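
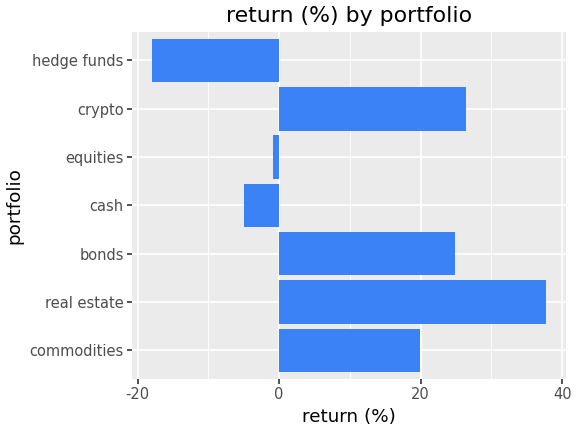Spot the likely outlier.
hedge funds ≈ -20; the rest sit between ≈ -5 and ≈ 40.

hedge funds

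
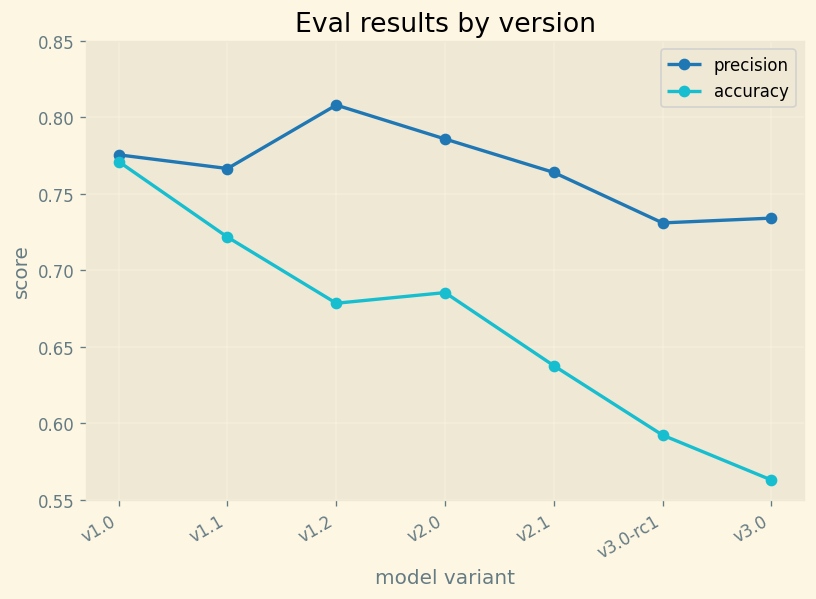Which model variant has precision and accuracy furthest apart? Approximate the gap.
v3.0, ≈ 0.20

v3.0: precision ≈ 0.75, accuracy ≈ 0.55 → gap ≈ 0.20. Next-largest (v3.0-rc1) is only ≈ 0.15.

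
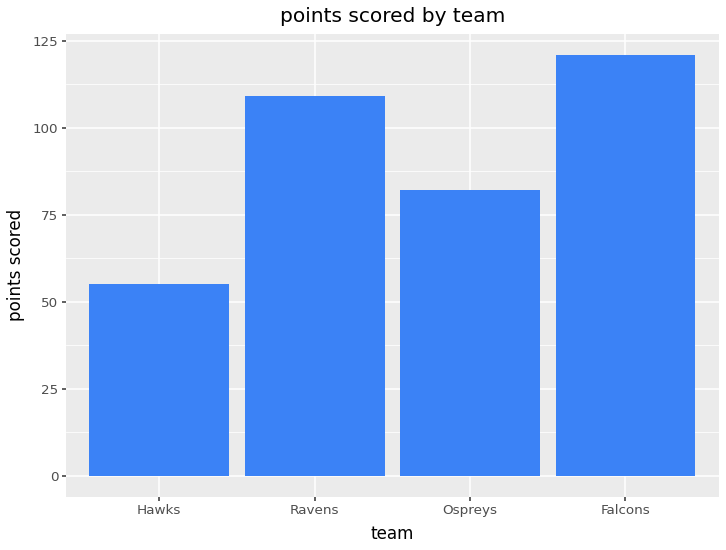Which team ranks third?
Ospreys

Top 4: Falcons ≈ 120, Ravens ≈ 100, Ospreys ≈ 80, Hawks ≈ 60.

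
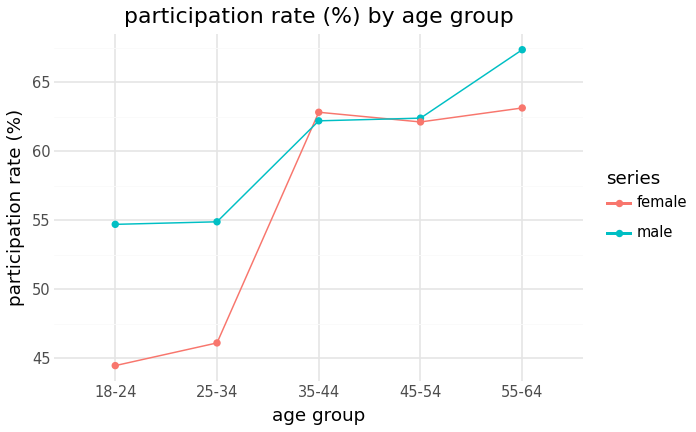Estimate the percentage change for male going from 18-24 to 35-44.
18-24 ≈ 54, 35-44 ≈ 62; (62 − 54) / 54 ≈ +14.8%.

≈ +14.8%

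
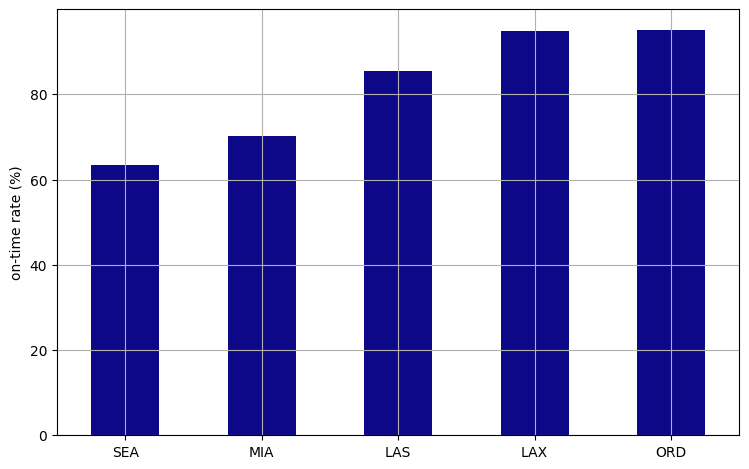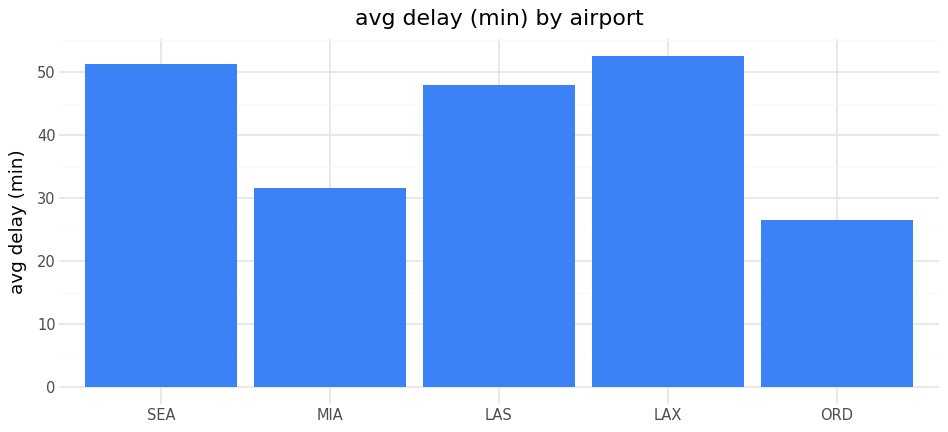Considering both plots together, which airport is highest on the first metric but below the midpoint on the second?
Chart 2 median avg delay (min) ≈ 50; below-median airports: MIA, ORD. Among those, ORD has the highest on-time rate (%) (≈ 100).

ORD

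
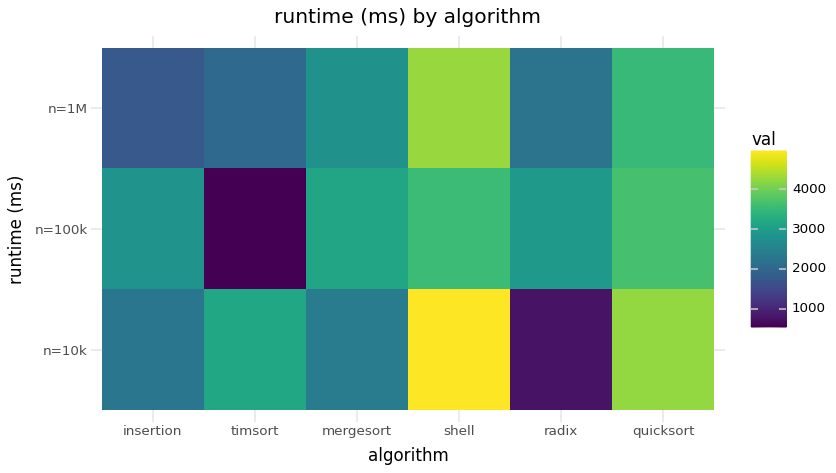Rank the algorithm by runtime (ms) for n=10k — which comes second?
Top 3 for n=10k: shell ≈ 5000, quicksort ≈ 4500, timsort ≈ 3000.

quicksort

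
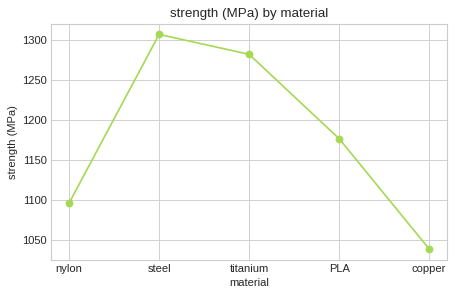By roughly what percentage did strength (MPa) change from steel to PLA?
≈ -9.6%

steel ≈ 1300, PLA ≈ 1175; (1175 − 1300) / 1300 ≈ -9.6%.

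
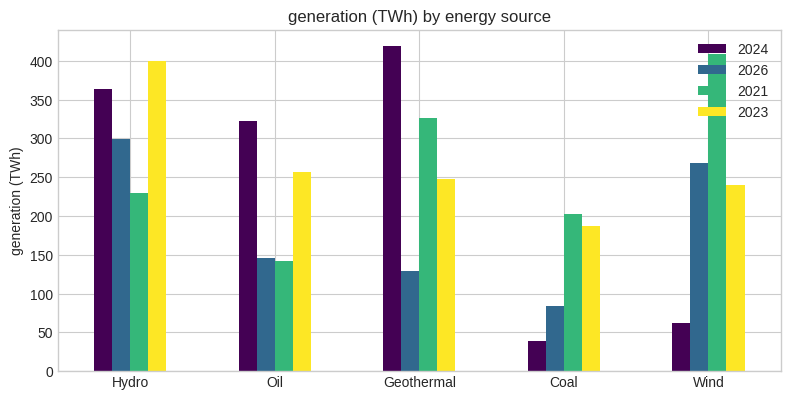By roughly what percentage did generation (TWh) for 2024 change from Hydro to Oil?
Hydro ≈ 350, Oil ≈ 300; (300 − 350) / 350 ≈ -14.3%.

≈ -14.3%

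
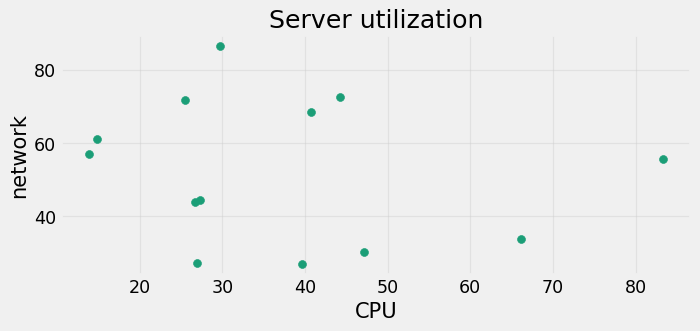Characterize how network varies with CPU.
Points are roughly uncorrelated; weak (|r| ≈ 0.2).

no clear correlation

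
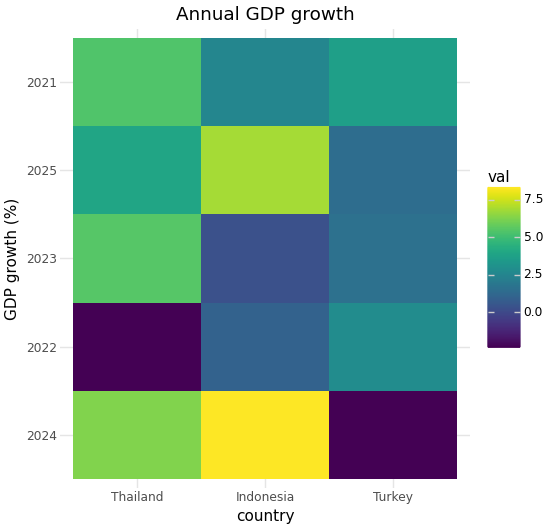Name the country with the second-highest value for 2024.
Thailand

Top 3 for 2024: Indonesia ≈ 8, Thailand ≈ 6, Turkey ≈ -2.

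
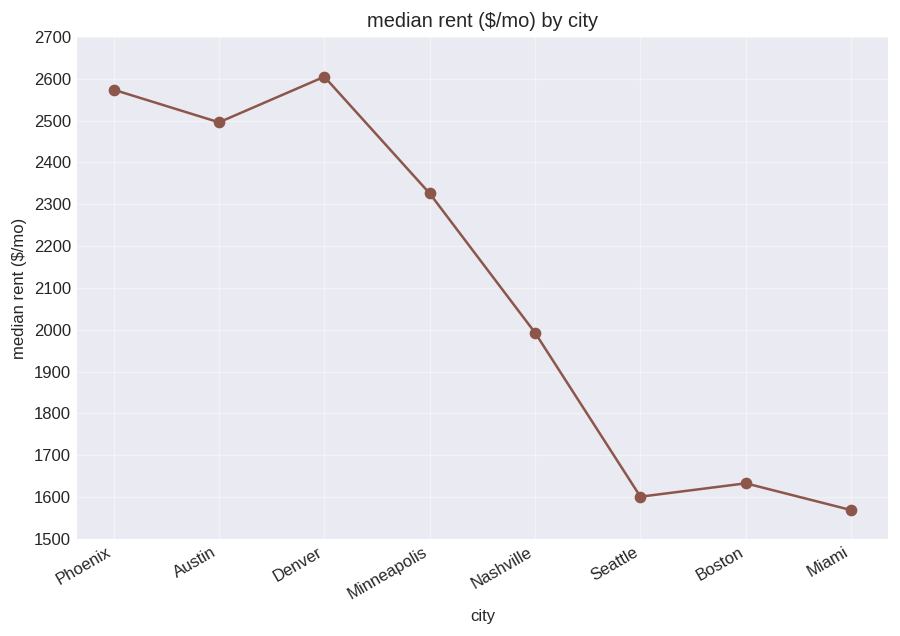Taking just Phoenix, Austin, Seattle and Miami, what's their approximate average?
≈ 2075

(2600 + 2500 + 1600 + 1600) / 4 ≈ 2075.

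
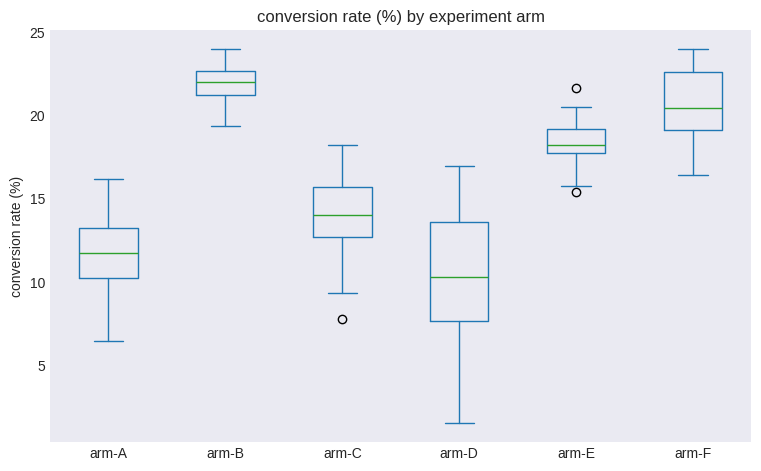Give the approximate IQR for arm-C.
≈ 3

Q3 ≈ 16, Q1 ≈ 13; IQR ≈ 3.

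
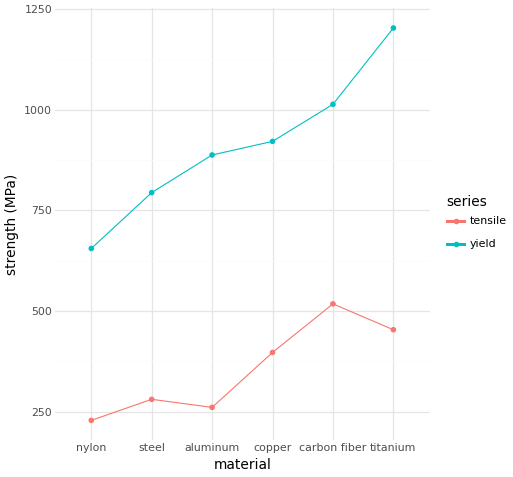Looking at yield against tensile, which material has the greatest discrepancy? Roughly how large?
titanium: yield ≈ 1200, tensile ≈ 500 → gap ≈ 700. Next-largest (aluminum) is only ≈ 600.

titanium, ≈ 700 MPa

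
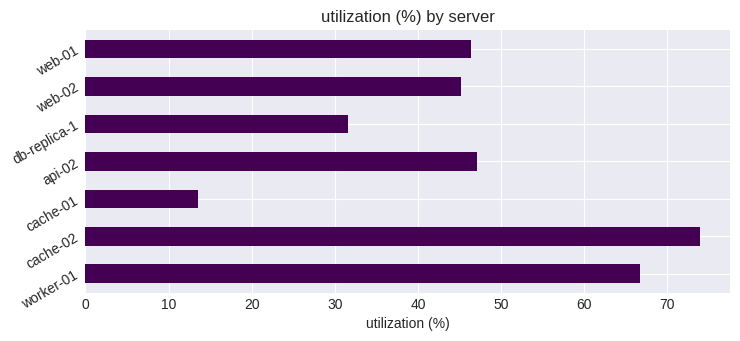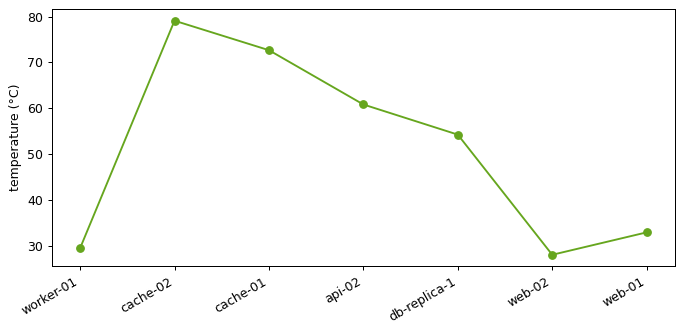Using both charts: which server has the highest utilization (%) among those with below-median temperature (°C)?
Chart 2 median temperature (°C) ≈ 50; below-median servers: worker-01, web-02, web-01. Among those, worker-01 has the highest utilization (%) (≈ 70).

worker-01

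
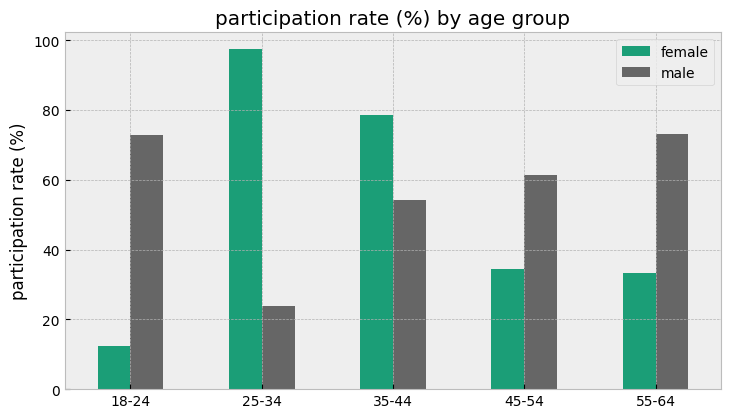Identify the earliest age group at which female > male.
25-34

18-24: female ≈ 10 vs male ≈ 70 (not yet); 25-34: female ≈ 100 vs male ≈ 20 (first crossover).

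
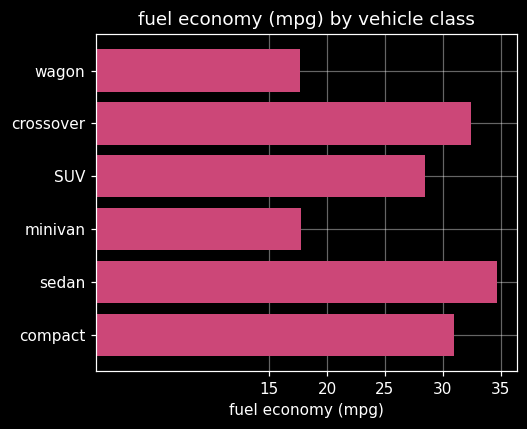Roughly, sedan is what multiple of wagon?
≈ 1.75×

sedan ≈ 35, wagon ≈ 20; 35/20 ≈ 1.75.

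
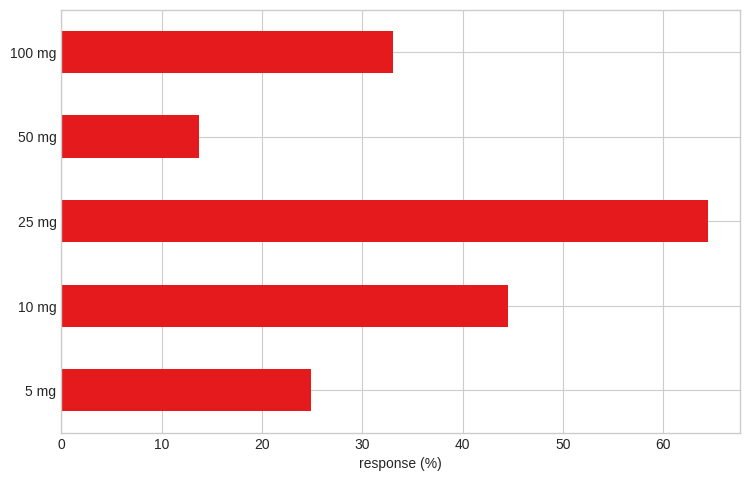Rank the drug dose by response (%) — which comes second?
10 mg

Top 3: 25 mg ≈ 60, 10 mg ≈ 40, 100 mg ≈ 30.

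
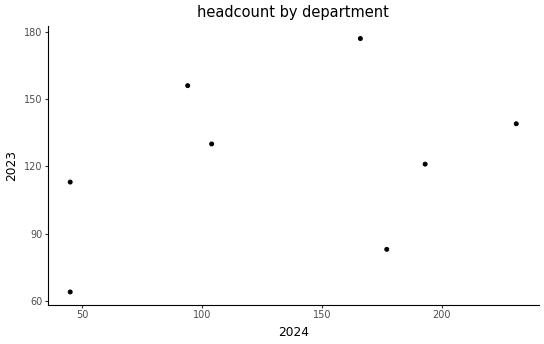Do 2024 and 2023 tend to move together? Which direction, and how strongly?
positive, weak

Points are positively correlated; weak (|r| ≈ 0.3).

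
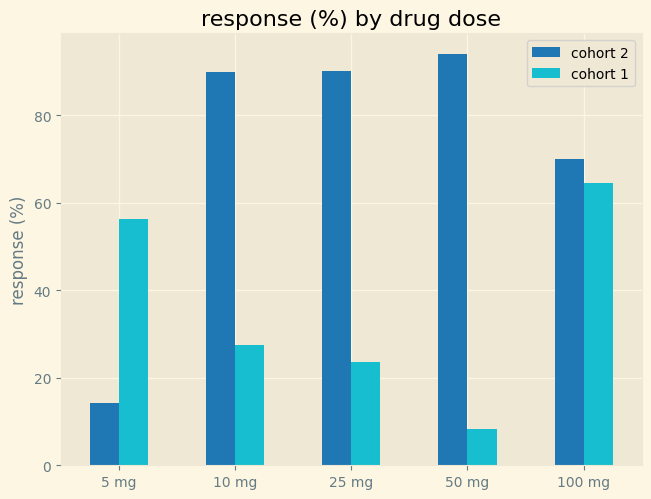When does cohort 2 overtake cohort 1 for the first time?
10 mg

5 mg: cohort 2 ≈ 10 vs cohort 1 ≈ 60 (not yet); 10 mg: cohort 2 ≈ 90 vs cohort 1 ≈ 30 (first crossover).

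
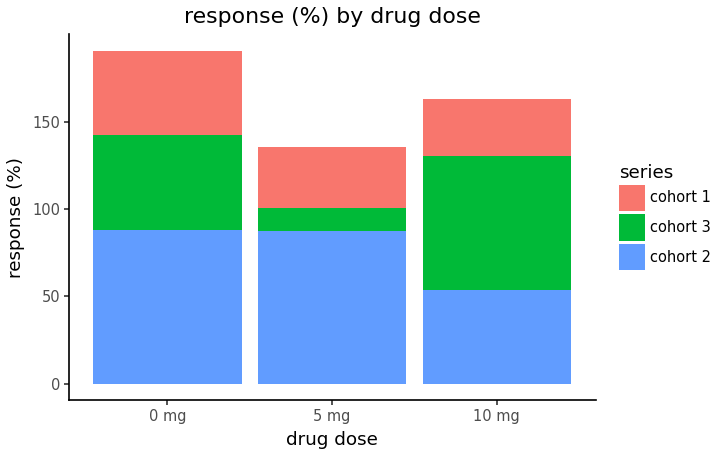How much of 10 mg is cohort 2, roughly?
cohort 2 top ≈ 60, bottom ≈ 0; segment ≈ 60.

≈ 60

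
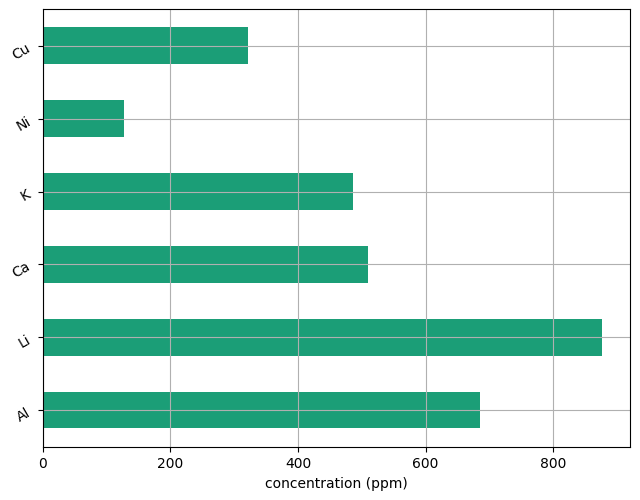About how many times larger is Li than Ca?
≈ 1.8×

Li ≈ 900, Ca ≈ 500; 900/500 ≈ 1.8.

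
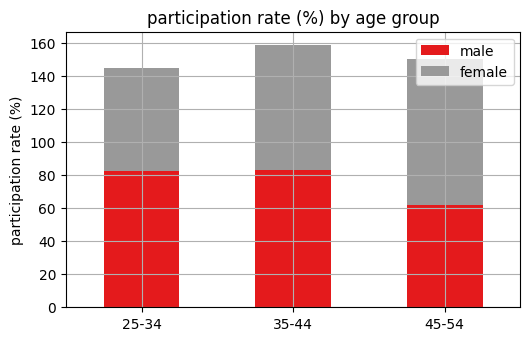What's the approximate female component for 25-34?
≈ 60

female top ≈ 140, bottom ≈ 80; segment ≈ 60.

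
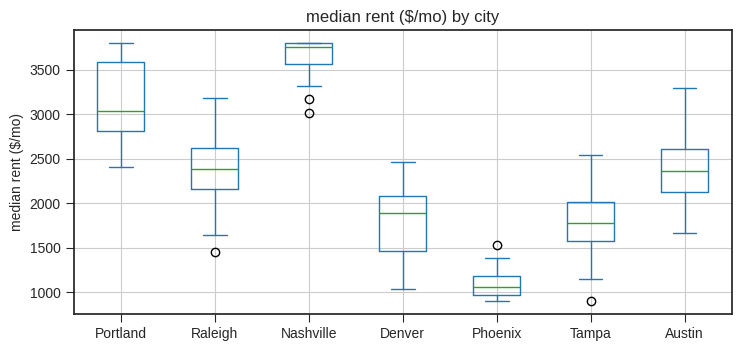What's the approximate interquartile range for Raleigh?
≈ 500

Q3 ≈ 2500, Q1 ≈ 2000; IQR ≈ 500.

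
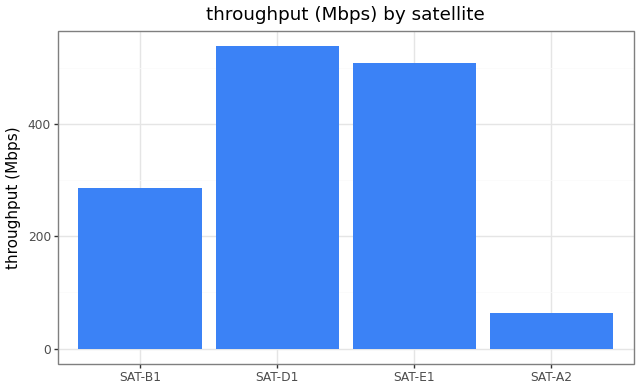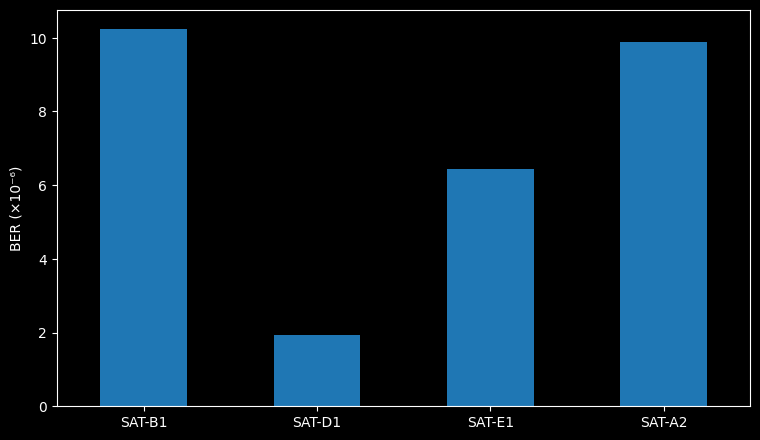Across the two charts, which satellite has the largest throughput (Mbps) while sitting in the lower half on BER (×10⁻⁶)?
Chart 2 median BER (×10⁻⁶) ≈ 8; below-median satellites: SAT-D1, SAT-E1. Among those, SAT-D1 has the highest throughput (Mbps) (≈ 550).

SAT-D1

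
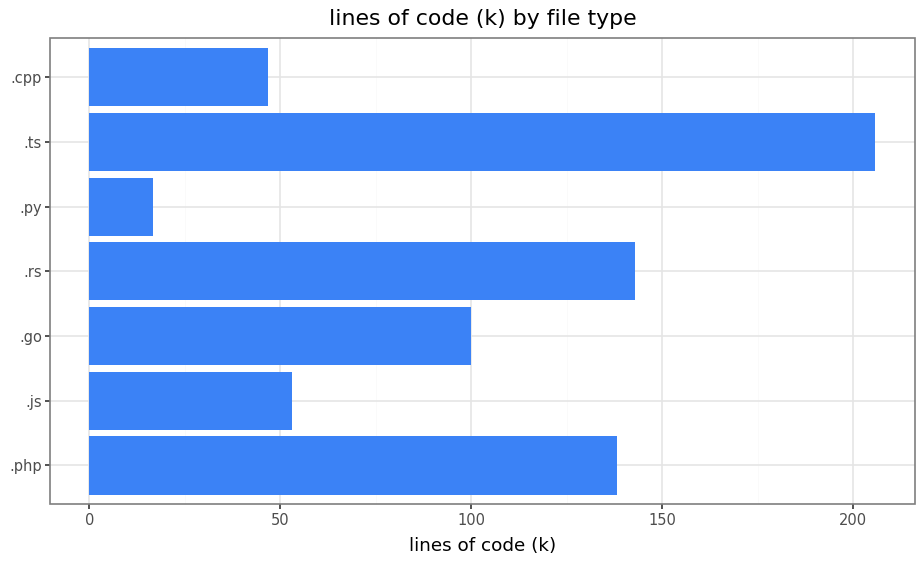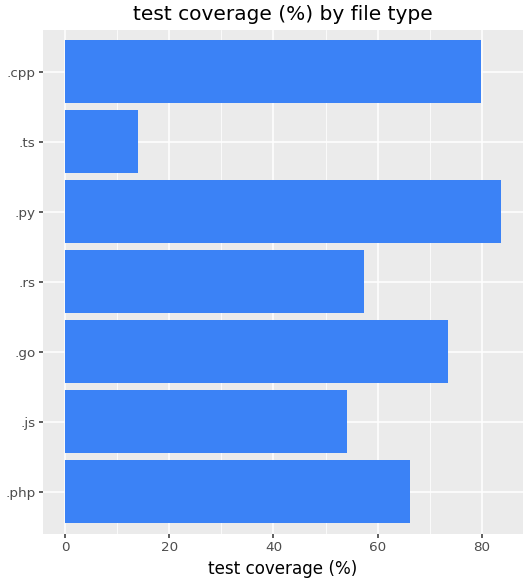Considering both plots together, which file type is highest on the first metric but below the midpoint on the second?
.ts

Chart 2 median test coverage (%) ≈ 70; below-median file types: .js, .rs, .ts. Among those, .ts has the highest lines of code (k) (≈ 200).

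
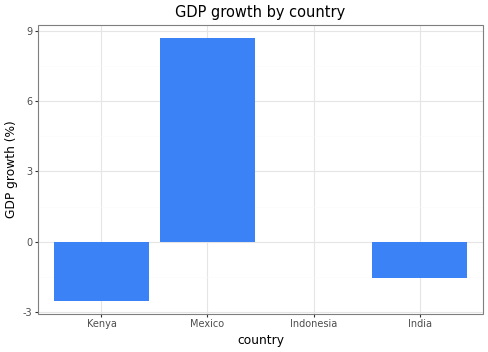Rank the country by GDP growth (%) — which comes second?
Indonesia

Top 3: Mexico ≈ 9, Indonesia ≈ 0, India ≈ -2.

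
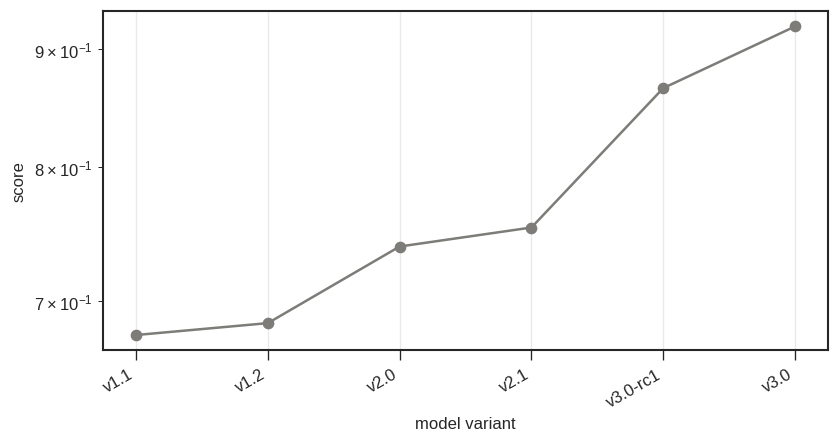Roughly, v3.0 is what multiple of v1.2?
v3.0 ≈ 0.90, v1.2 ≈ 0.70; 0.90/0.70 ≈ 1.29.

≈ 1.29×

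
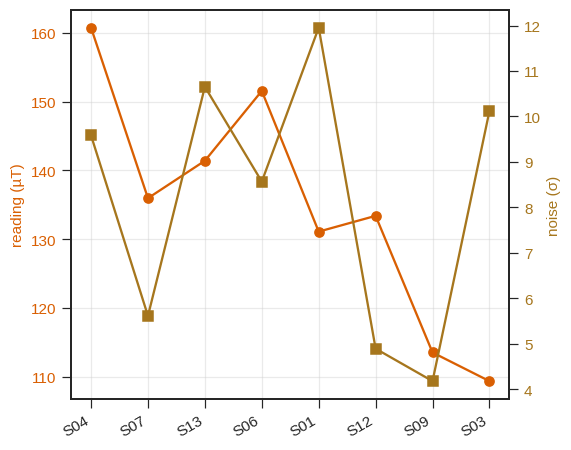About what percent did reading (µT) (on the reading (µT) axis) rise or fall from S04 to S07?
S04 ≈ 160, S07 ≈ 135; (135 − 160) / 160 ≈ -15.6%.

≈ -15.6%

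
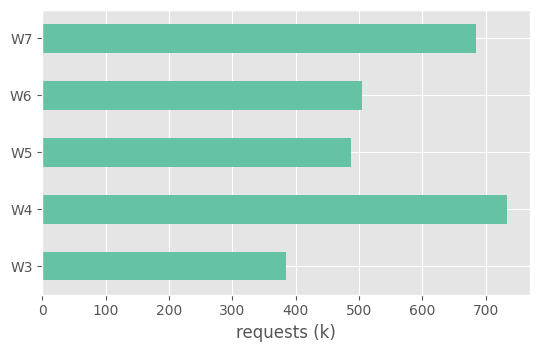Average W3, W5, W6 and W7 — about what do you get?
≈ 525

(400 + 500 + 500 + 700) / 4 ≈ 525.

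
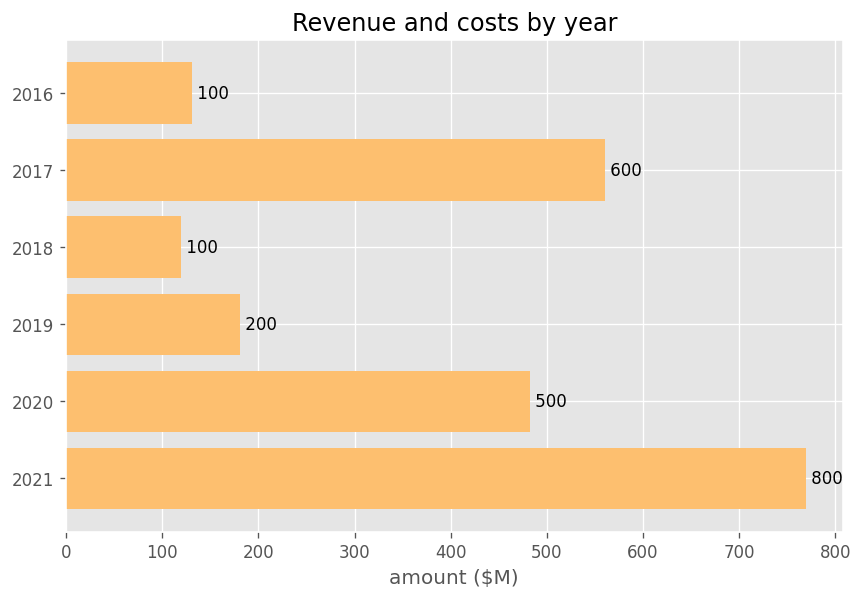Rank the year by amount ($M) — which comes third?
2020

Top 4: 2021 ≈ 800, 2017 ≈ 600, 2020 ≈ 500, 2019 ≈ 200.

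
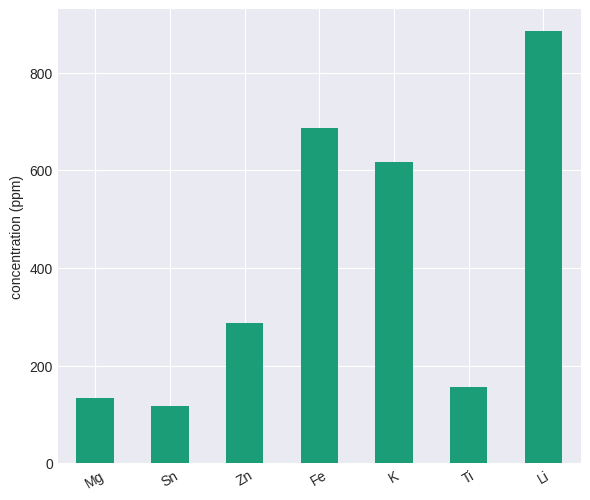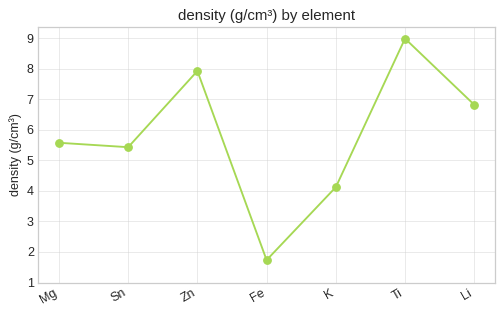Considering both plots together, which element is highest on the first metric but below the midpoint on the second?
Fe

Chart 2 median density (g/cm³) ≈ 6; below-median elements: Sn, Fe, K. Among those, Fe has the highest concentration (ppm) (≈ 700).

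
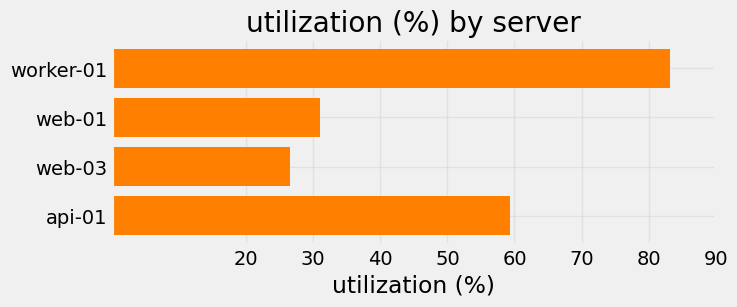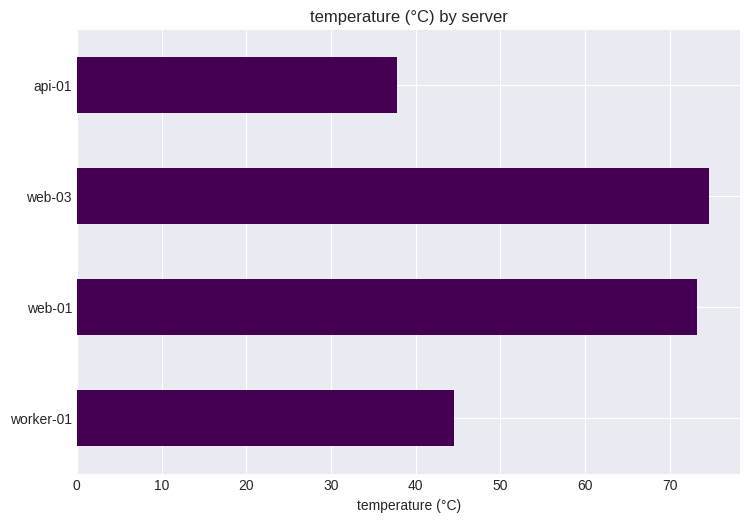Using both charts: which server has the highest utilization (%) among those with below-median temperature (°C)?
worker-01

Chart 2 median temperature (°C) ≈ 60; below-median servers: worker-01, api-01. Among those, worker-01 has the highest utilization (%) (≈ 80).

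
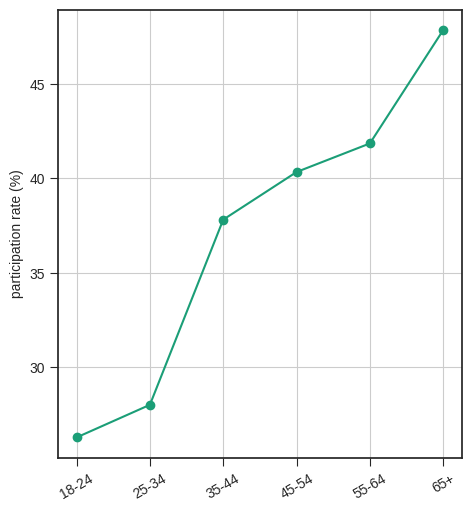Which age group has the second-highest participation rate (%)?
Top 3: 65+ ≈ 48, 55-64 ≈ 42, 45-54 ≈ 40.

55-64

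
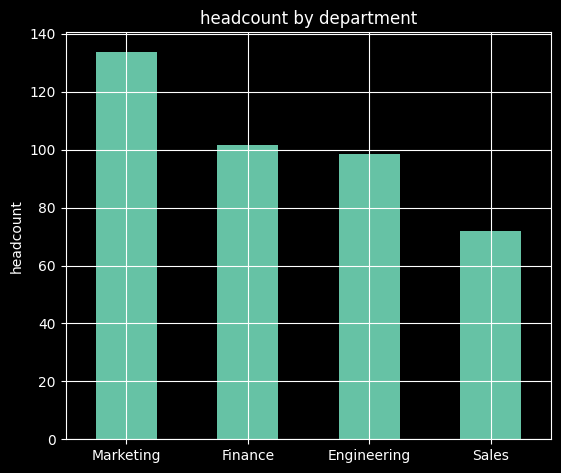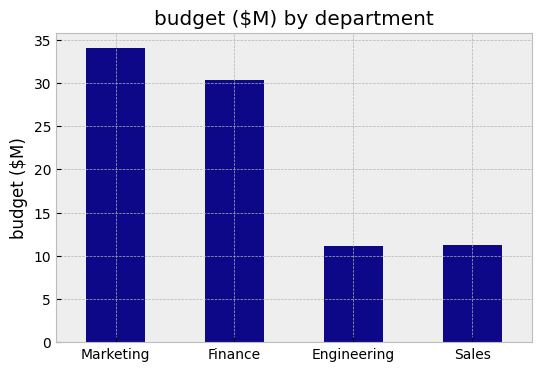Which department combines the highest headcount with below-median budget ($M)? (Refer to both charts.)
Engineering

Chart 2 median budget ($M) ≈ 20; below-median departments: Engineering, Sales. Among those, Engineering has the highest headcount (≈ 100).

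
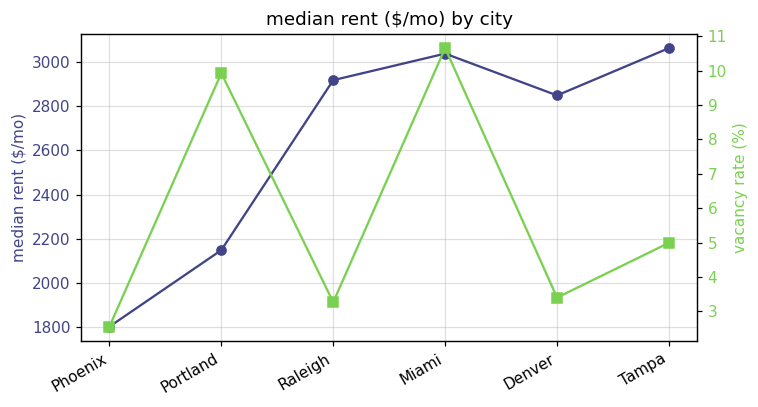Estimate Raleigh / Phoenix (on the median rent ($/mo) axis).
Raleigh ≈ 3000, Phoenix ≈ 1800; 3000/1800 ≈ 1.67.

≈ 1.67×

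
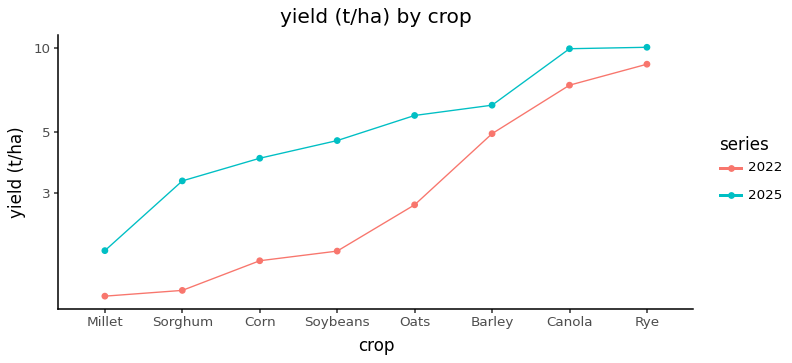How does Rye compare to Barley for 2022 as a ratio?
≈ 1.8×

Rye ≈ 9, Barley ≈ 5; 9/5 ≈ 1.8.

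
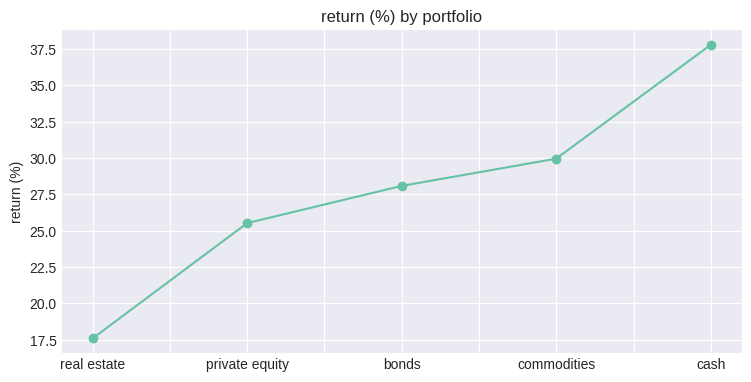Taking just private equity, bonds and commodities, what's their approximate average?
(26 + 28 + 30) / 3 ≈ 28.

≈ 28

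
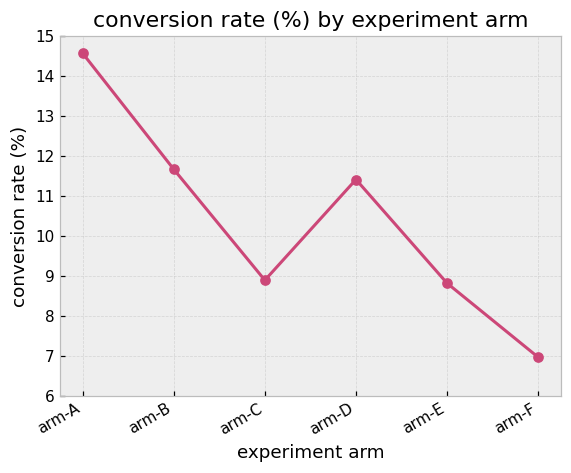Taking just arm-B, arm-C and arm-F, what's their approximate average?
≈ 9

(12 + 9 + 7) / 3 ≈ 9.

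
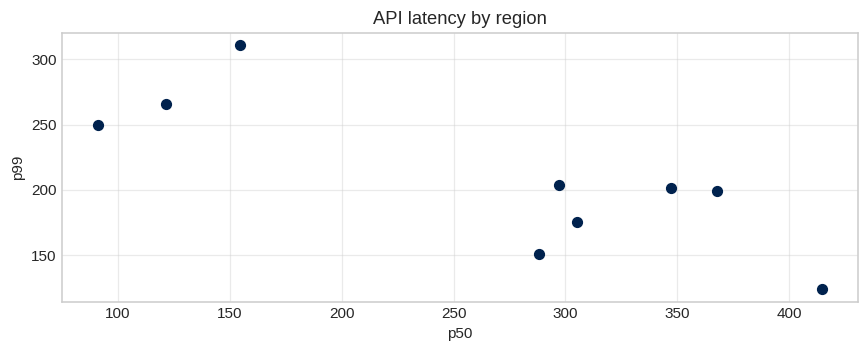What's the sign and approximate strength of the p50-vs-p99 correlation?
negative, strong

Points are negatively correlated; strong (|r| ≈ 0.8).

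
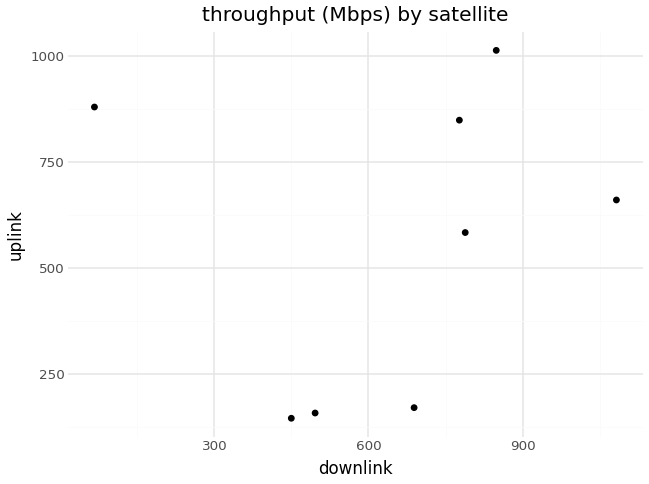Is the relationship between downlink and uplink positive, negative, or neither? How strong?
Points are roughly uncorrelated; weak (|r| ≈ 0.2).

no clear correlation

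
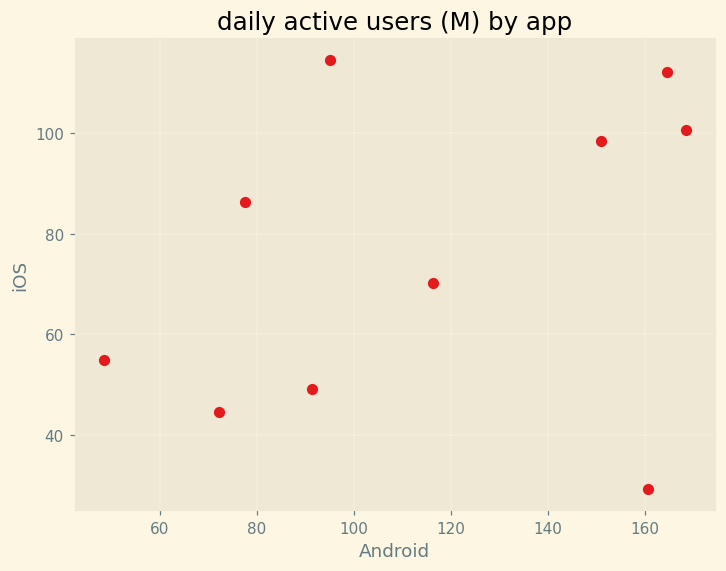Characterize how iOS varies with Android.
Points are positively correlated; weak (|r| ≈ 0.3).

positive, weak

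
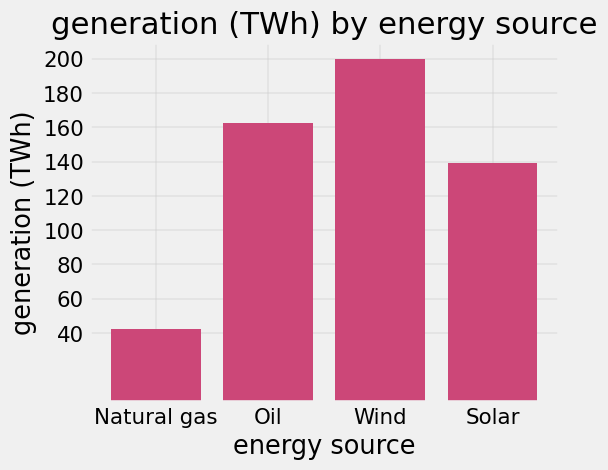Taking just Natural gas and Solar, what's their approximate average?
≈ 90

(40 + 140) / 2 ≈ 90.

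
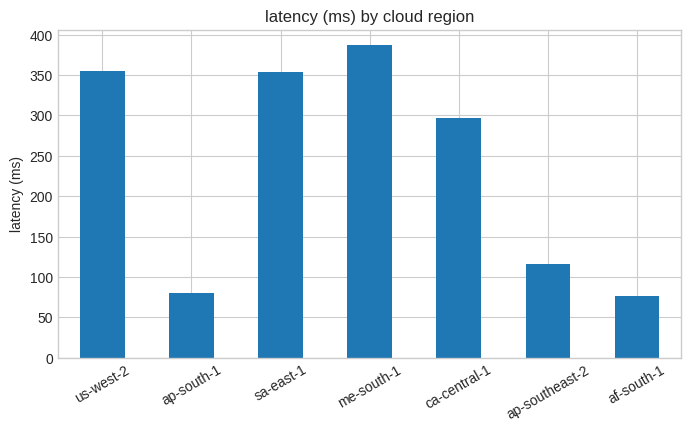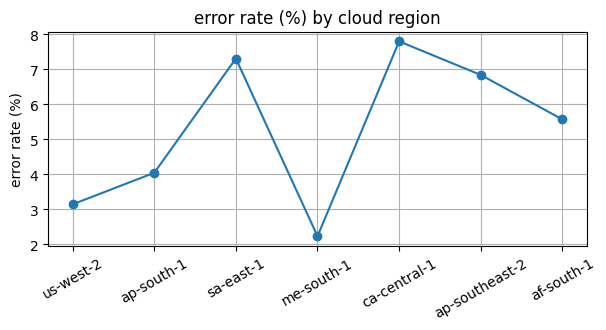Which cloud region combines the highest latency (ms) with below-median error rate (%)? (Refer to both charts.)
Chart 2 median error rate (%) ≈ 6; below-median cloud regions: us-west-2, ap-south-1, me-south-1. Among those, me-south-1 has the highest latency (ms) (≈ 400).

me-south-1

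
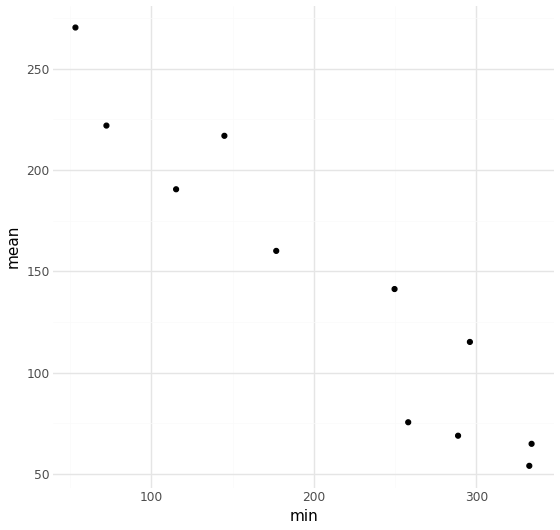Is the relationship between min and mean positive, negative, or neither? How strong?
Points are negatively correlated; strong (|r| ≈ 1.0).

negative, strong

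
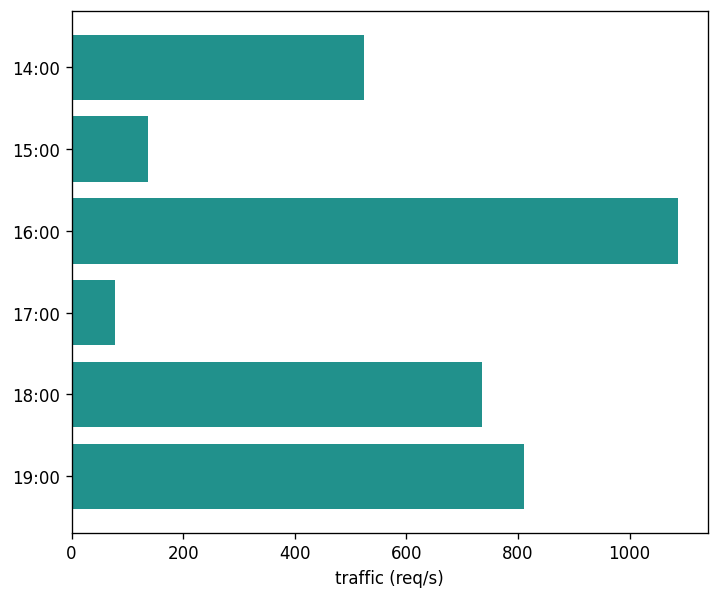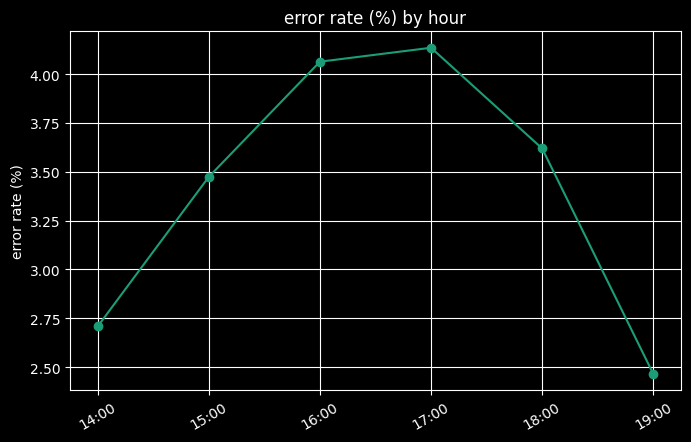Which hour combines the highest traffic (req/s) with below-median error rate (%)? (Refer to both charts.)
Chart 2 median error rate (%) ≈ 3.5; below-median hours: 14:00, 15:00, 19:00. Among those, 19:00 has the highest traffic (req/s) (≈ 800).

19:00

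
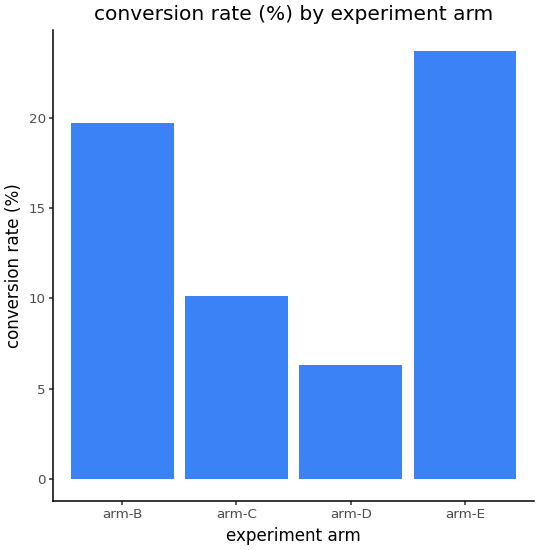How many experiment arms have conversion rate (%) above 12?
2

Above 12: arm-B, arm-E.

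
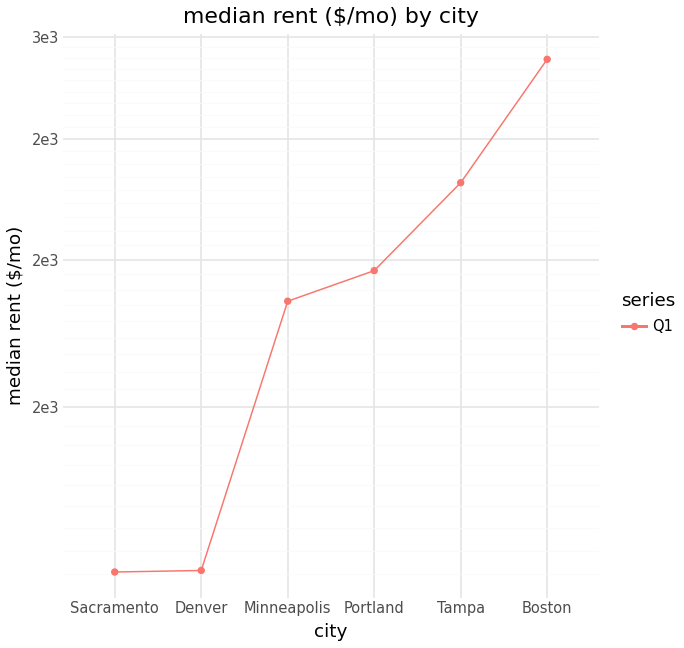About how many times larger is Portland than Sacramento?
≈ 1.67×

Portland ≈ 2000, Sacramento ≈ 1200; 2000/1200 ≈ 1.67.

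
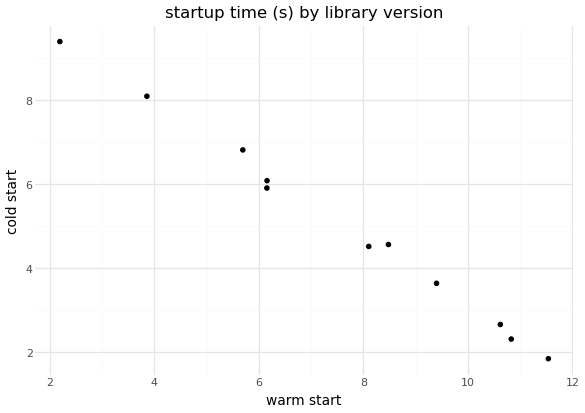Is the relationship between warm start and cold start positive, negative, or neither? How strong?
Points are negatively correlated; strong (|r| ≈ 1.0).

negative, strong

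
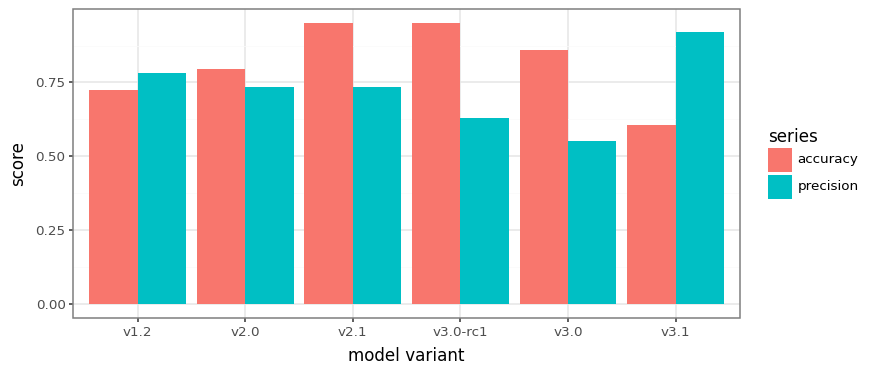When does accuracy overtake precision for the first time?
v2.0

v1.2: accuracy ≈ 0.7 vs precision ≈ 0.8 (not yet); v2.0: accuracy ≈ 0.8 vs precision ≈ 0.7 (first crossover).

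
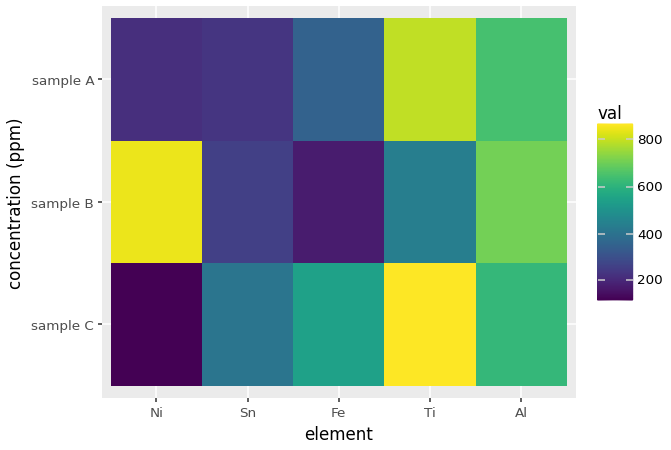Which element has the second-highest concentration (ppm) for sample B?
Top 3 for sample B: Ni ≈ 800, Al ≈ 700, Ti ≈ 400.

Al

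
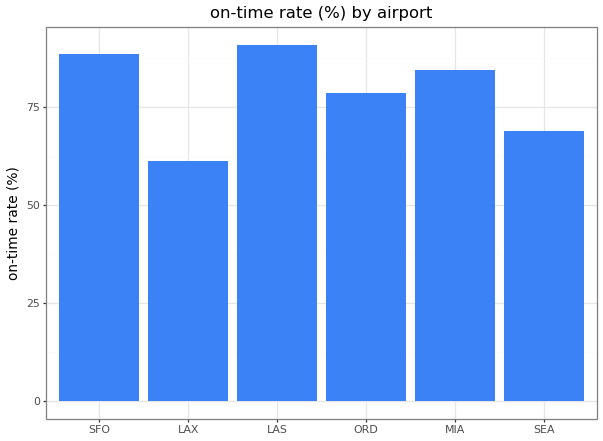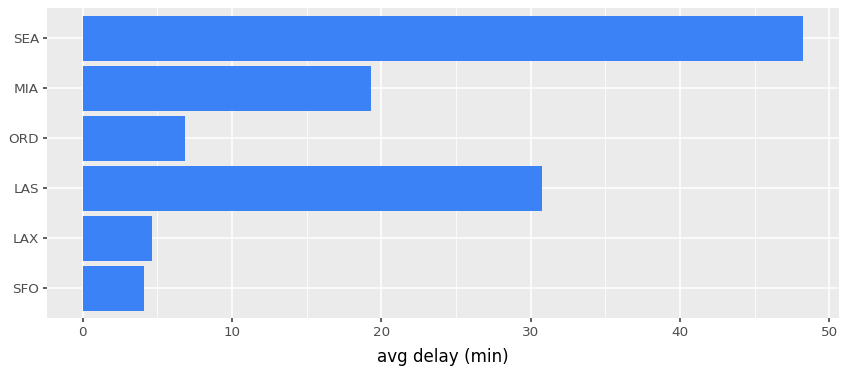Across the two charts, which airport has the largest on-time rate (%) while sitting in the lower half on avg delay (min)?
SFO

Chart 2 median avg delay (min) ≈ 15; below-median airports: SFO, LAX, ORD. Among those, SFO has the highest on-time rate (%) (≈ 90).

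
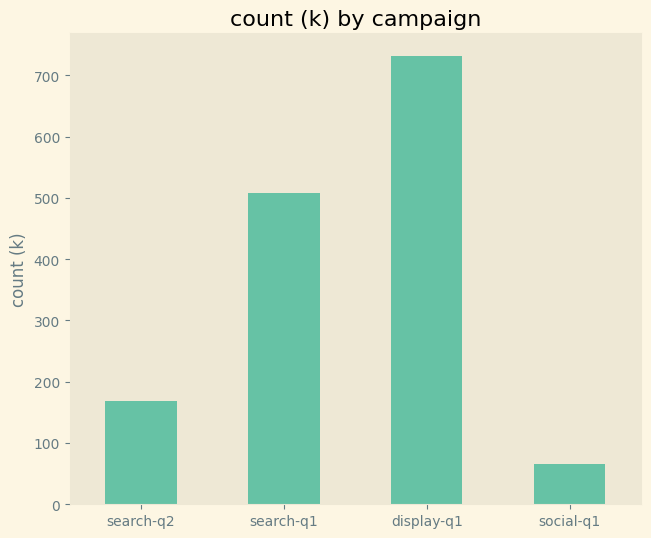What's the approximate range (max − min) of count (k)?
Max display-q1 ≈ 700, min social-q1 ≈ 100; range ≈ 600.

≈ 600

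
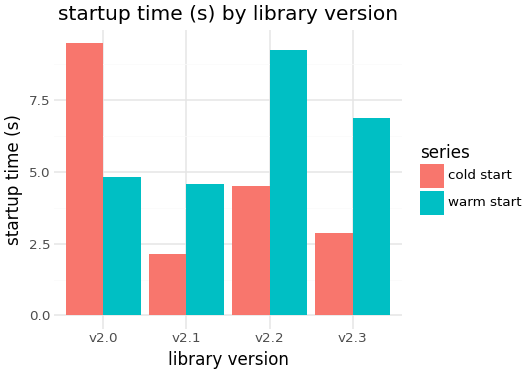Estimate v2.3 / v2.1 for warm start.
≈ 1.4×

v2.3 ≈ 7, v2.1 ≈ 5; 7/5 ≈ 1.4.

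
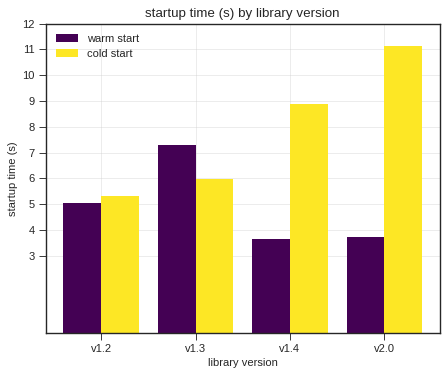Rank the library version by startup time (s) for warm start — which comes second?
Top 3 for warm start: v1.3 ≈ 7, v1.2 ≈ 5, v2.0 ≈ 4.

v1.2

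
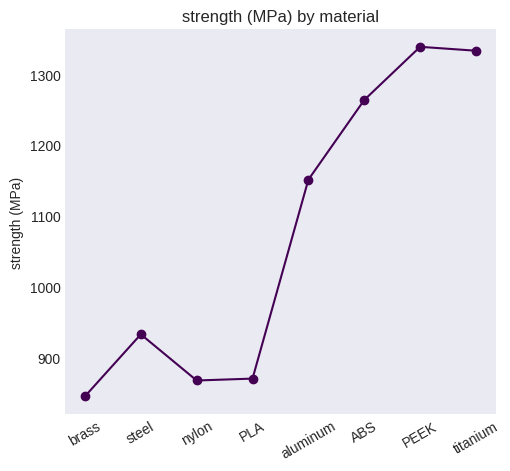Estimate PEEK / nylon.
≈ 1.59×

PEEK ≈ 1350, nylon ≈ 850; 1350/850 ≈ 1.59.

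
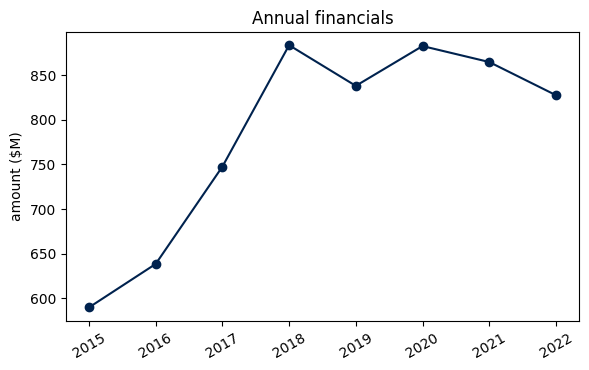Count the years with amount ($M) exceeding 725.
6

Above 725: 2017, 2018, 2019, 2020, 2021, 2022.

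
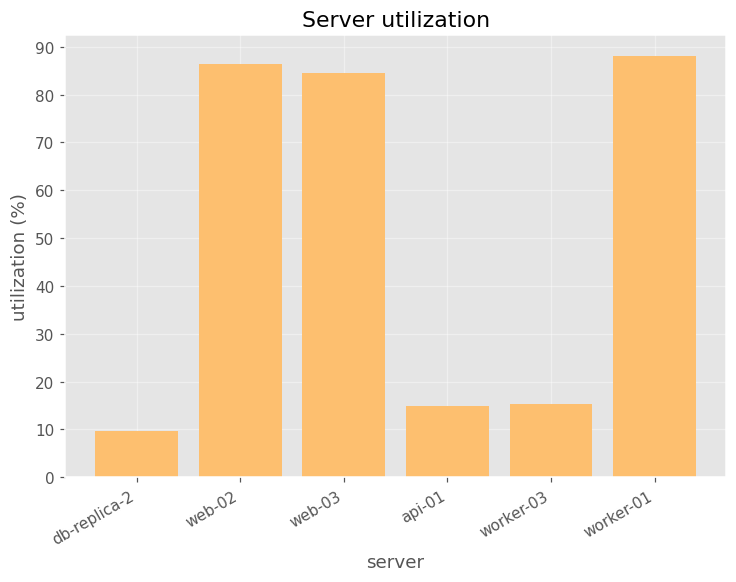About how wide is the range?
Max worker-01 ≈ 90, min db-replica-2 ≈ 10; range ≈ 80.

≈ 80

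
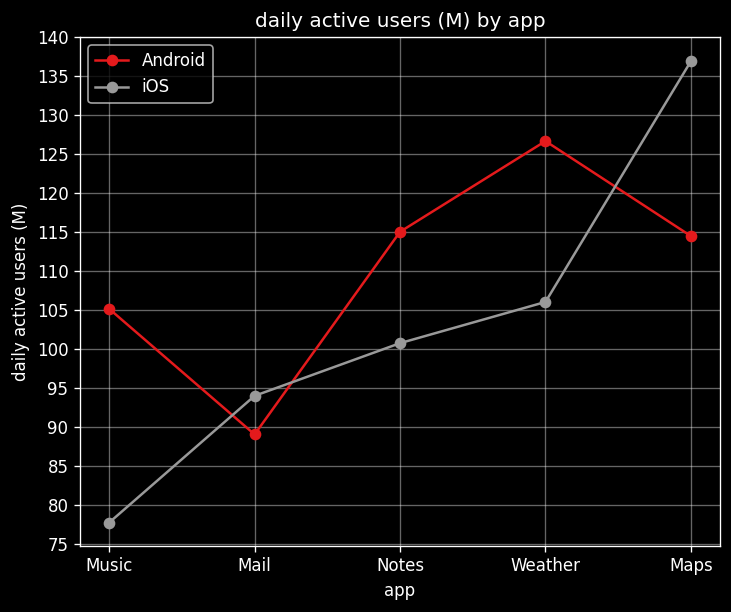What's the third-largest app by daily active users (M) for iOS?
Notes

Top 4 for iOS: Maps ≈ 135, Weather ≈ 105, Notes ≈ 100, Mail ≈ 95.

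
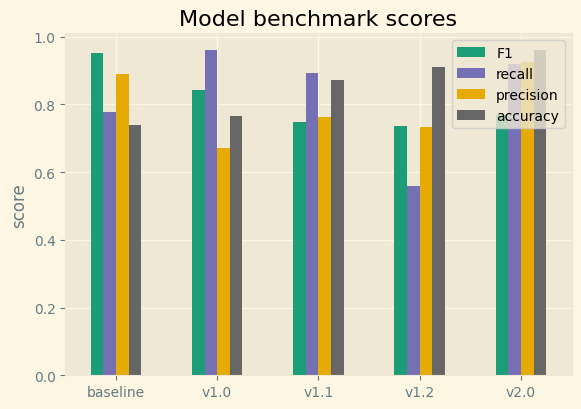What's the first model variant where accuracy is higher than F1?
v1.0: accuracy ≈ 0.8 vs F1 ≈ 0.8 (not yet); v1.1: accuracy ≈ 0.9 vs F1 ≈ 0.7 (first crossover).

v1.1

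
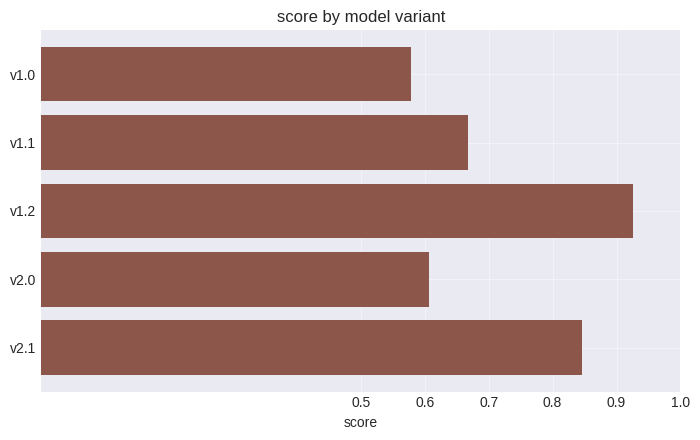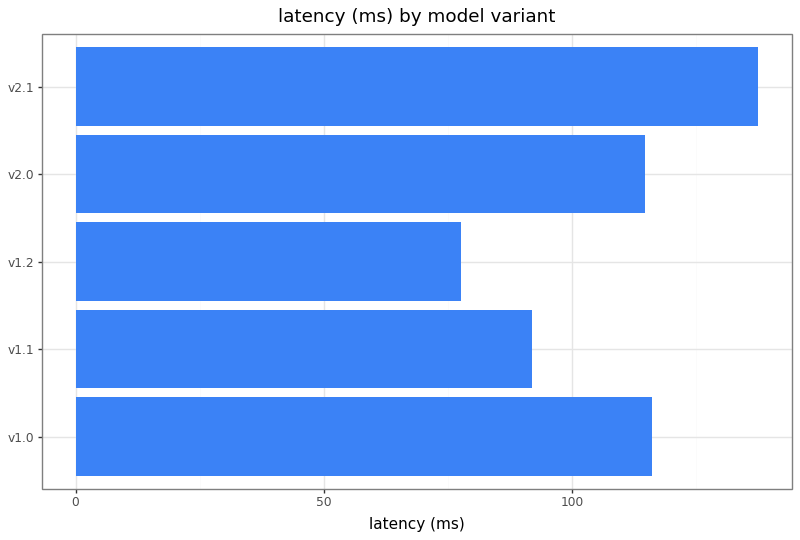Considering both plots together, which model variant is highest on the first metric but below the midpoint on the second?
v1.2

Chart 2 median latency (ms) ≈ 120; below-median model variants: v1.1, v1.2. Among those, v1.2 has the highest score (≈ 0.9).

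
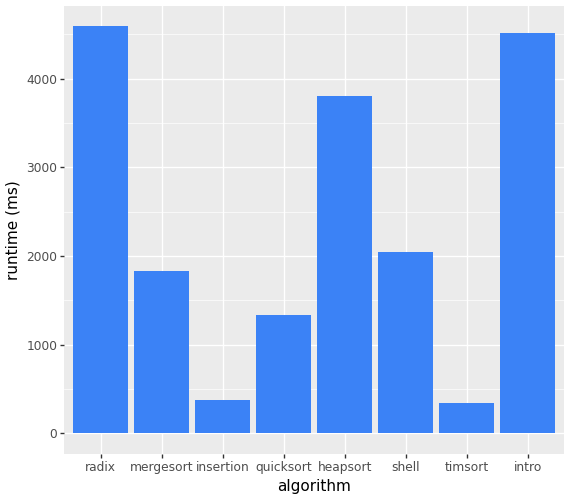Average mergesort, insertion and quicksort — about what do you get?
(2000 + 500 + 1500) / 3 ≈ 1333.

≈ 1333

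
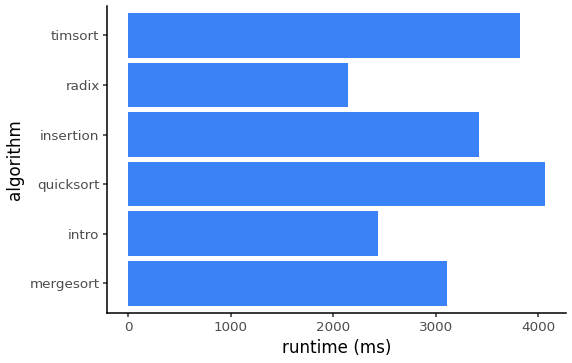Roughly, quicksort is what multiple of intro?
≈ 1.6×

quicksort ≈ 4000, intro ≈ 2500; 4000/2500 ≈ 1.6.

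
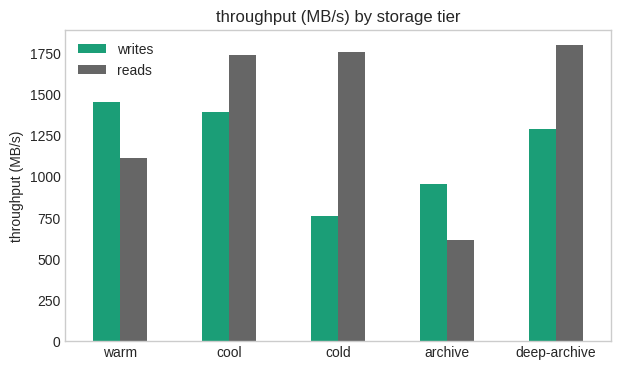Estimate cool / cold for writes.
cool ≈ 1400, cold ≈ 800; 1400/800 ≈ 1.75.

≈ 1.75×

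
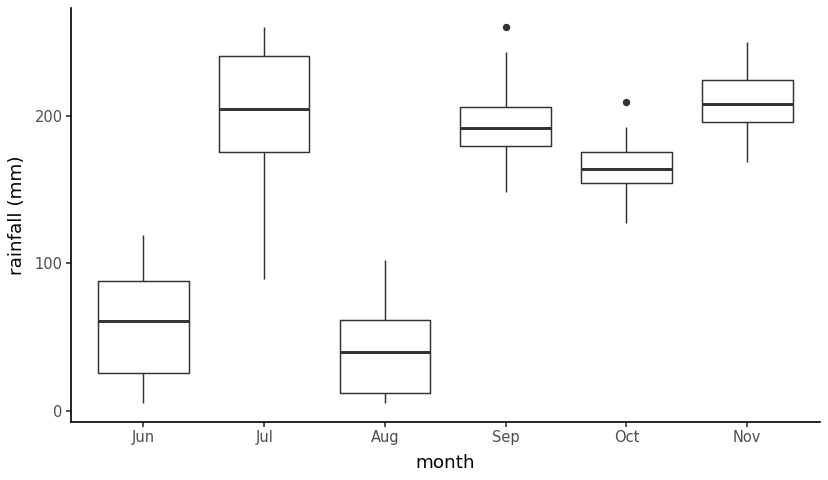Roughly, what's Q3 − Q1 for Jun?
Q3 ≈ 80, Q1 ≈ 20; IQR ≈ 60.

≈ 60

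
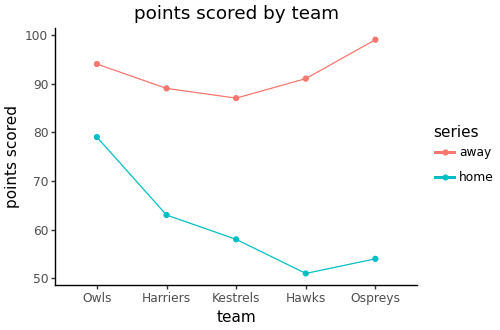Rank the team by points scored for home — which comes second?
Top 3 for home: Owls ≈ 80, Harriers ≈ 65, Kestrels ≈ 60.

Harriers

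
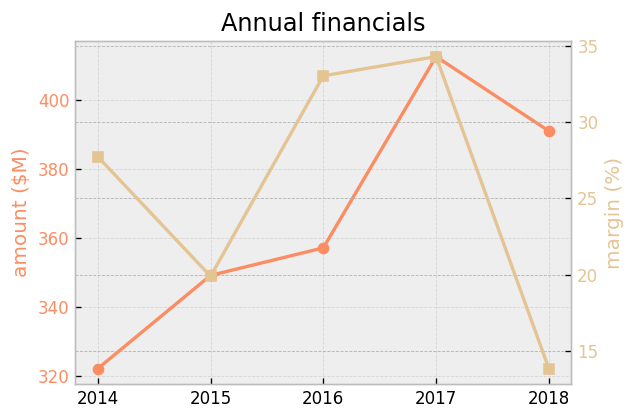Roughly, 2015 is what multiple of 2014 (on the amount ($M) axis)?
≈ 1.09×

2015 ≈ 350, 2014 ≈ 320; 350/320 ≈ 1.09.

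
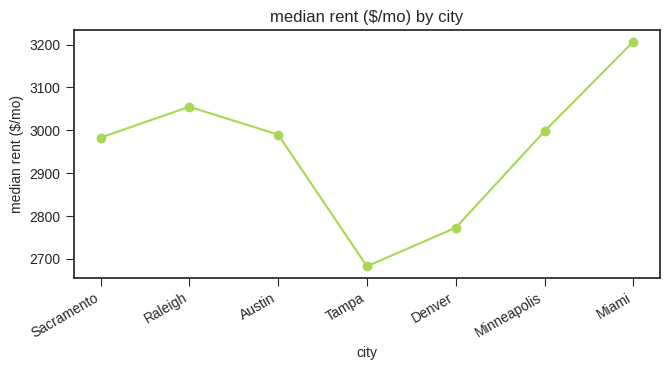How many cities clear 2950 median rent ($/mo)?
Above 2950: Sacramento, Raleigh, Austin, Minneapolis, Miami.

5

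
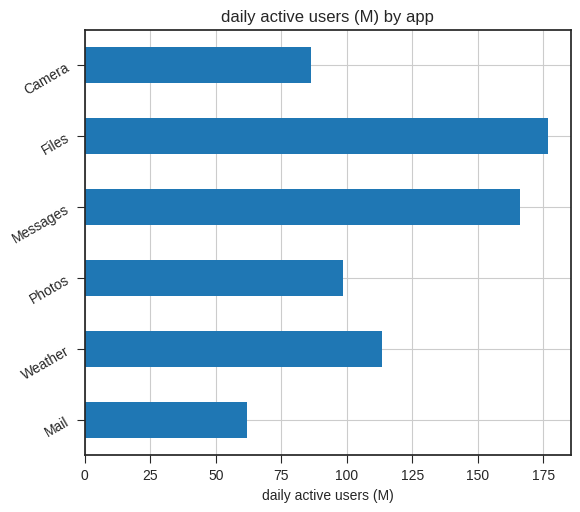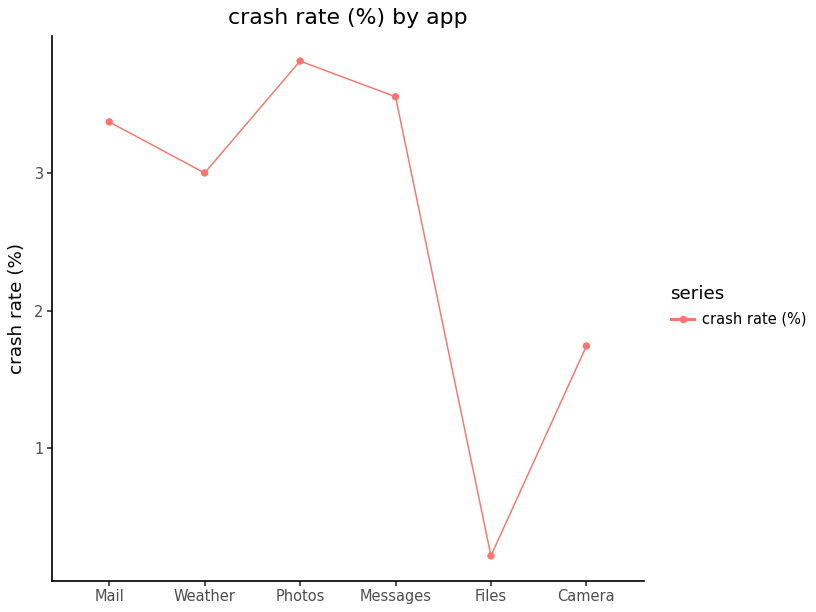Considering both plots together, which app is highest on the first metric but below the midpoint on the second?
Chart 2 median crash rate (%) ≈ 3; below-median apps: Weather, Files, Camera. Among those, Files has the highest daily active users (M) (≈ 180).

Files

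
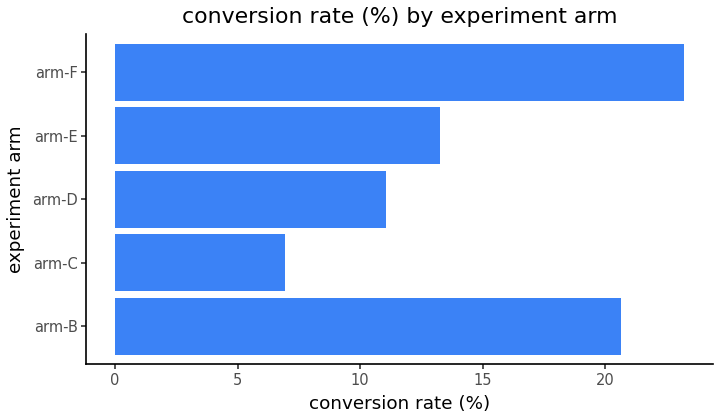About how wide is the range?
≈ 18

Max arm-F ≈ 24, min arm-C ≈ 6; range ≈ 18.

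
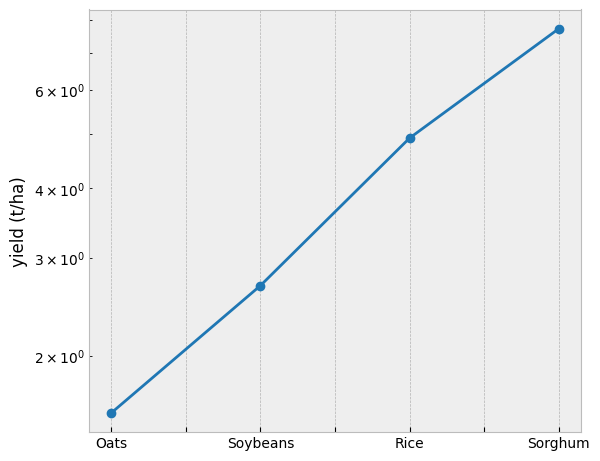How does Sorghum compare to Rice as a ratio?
≈ 1.6×

Sorghum ≈ 8, Rice ≈ 5; 8/5 ≈ 1.6.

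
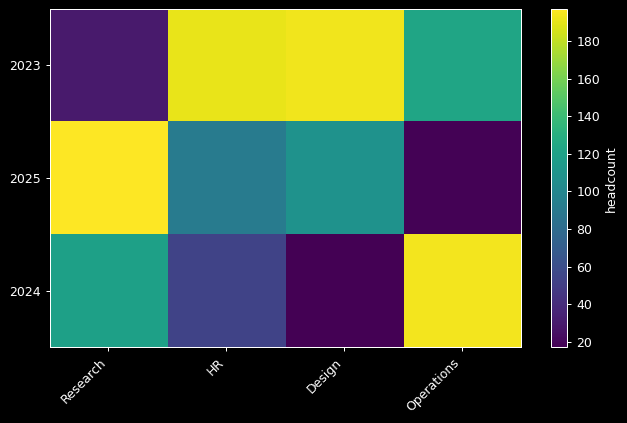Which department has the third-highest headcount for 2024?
HR

Top 4 for 2024: Operations ≈ 200, Research ≈ 120, HR ≈ 60, Design ≈ 20.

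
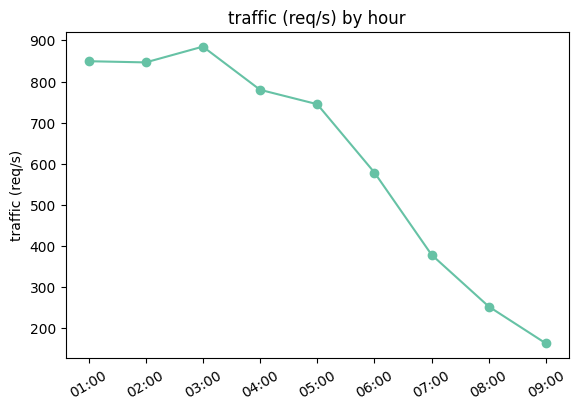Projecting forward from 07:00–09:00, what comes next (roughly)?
Last three: 400, 300, 200 → slope ≈ -100/step → next ≈ 100.

≈ 100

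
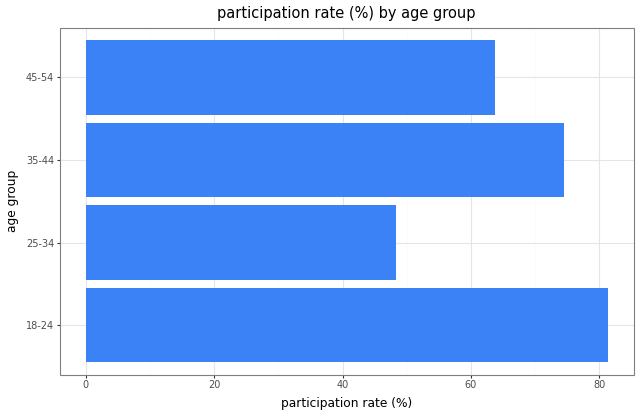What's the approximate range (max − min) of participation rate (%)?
≈ 30

Max 18-24 ≈ 80, min 25-34 ≈ 50; range ≈ 30.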